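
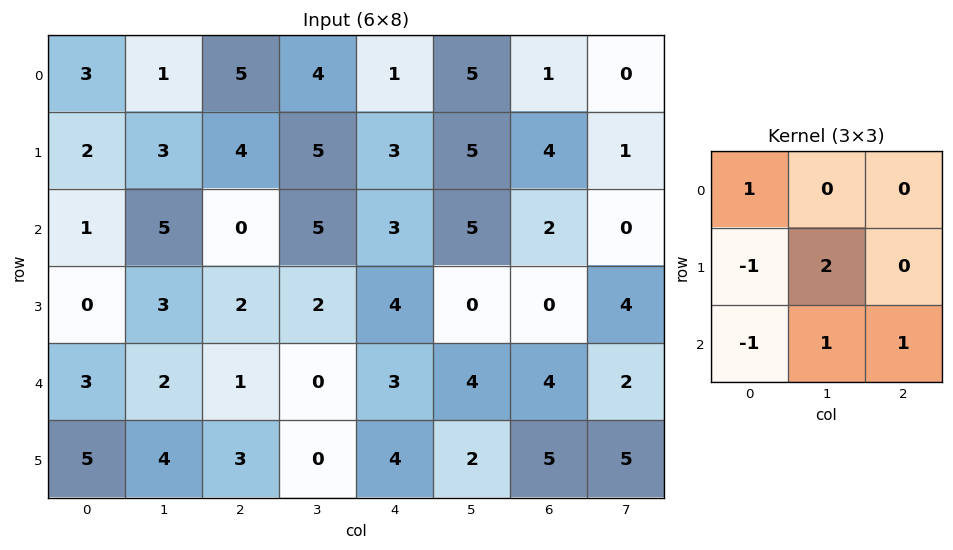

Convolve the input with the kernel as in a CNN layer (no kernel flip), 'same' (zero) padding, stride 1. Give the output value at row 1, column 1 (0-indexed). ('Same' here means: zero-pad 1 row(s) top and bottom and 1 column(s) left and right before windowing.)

11

The receptive field on the zero-padded input at this output position is [3 1 5 / 2 3 4 / 1 5 0]. Elementwise product with the kernel and sum: 3·1 + 2·-1 + 3·2 + 1·-1 + 5·1 + 0·1.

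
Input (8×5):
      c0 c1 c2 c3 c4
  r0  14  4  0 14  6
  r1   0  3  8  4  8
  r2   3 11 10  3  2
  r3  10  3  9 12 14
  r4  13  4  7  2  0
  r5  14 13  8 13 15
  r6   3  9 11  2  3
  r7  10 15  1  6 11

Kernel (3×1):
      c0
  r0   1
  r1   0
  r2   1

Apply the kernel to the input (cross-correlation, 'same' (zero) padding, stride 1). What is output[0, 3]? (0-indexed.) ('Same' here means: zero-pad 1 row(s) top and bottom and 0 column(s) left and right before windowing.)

The receptive field on the zero-padded input at this output position is [0 / 14 / 4]. Elementwise product with the kernel and sum: 0·1 + 4·1.

4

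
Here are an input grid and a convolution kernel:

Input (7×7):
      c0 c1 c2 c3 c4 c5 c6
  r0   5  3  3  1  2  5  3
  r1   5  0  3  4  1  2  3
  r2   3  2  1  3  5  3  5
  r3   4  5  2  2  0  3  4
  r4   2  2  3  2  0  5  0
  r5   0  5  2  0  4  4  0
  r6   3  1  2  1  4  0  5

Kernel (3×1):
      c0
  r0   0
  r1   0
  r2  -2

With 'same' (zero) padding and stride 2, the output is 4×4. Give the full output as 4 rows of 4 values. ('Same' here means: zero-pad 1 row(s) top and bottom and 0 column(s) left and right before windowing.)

Output[0,0]: The receptive field on the zero-padded input at this output position is [0 / 5 / 5]. Elementwise product with the kernel and sum: 5·-2.

-10 -6 -2 -6
-8 -4 0 -8
0 -4 -8 0
0 0 0 0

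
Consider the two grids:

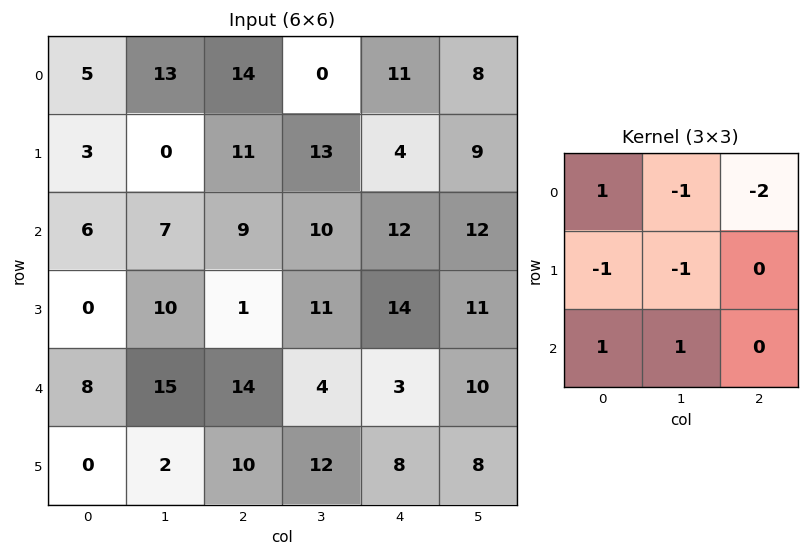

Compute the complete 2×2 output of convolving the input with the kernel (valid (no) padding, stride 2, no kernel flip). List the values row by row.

Output[0,0]: The receptive field on the input at this output position is [5 13 14 / 3 0 11 / 6 7 9]. Elementwise product with the kernel and sum: 5·1 + 13·-1 + 14·-2 + 3·-1 + 0·-1 + 6·1 + 7·1.
Output[0,1]: The receptive field on the input at this output position is [14 0 11 / 11 13 4 / 9 10 12]. Elementwise product with the kernel and sum: 14·1 + 0·-1 + 11·-2 + 11·-1 + 13·-1 + 9·1 + 10·1.

-26 -13
-6 -19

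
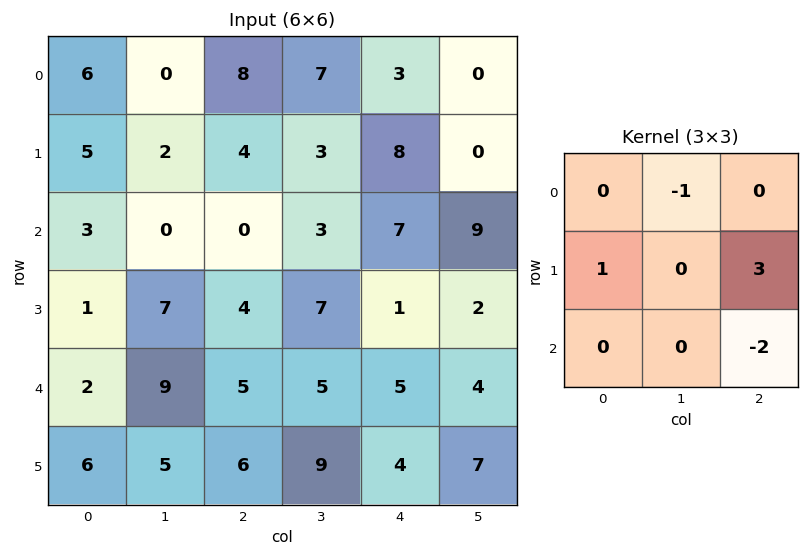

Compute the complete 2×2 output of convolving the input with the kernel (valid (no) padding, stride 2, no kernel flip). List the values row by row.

Output[0,0]: The receptive field on the input at this output position is [6 0 8 / 5 2 4 / 3 0 0]. Elementwise product with the kernel and sum: 0·-1 + 5·1 + 4·3 + 0·-2.
Output[0,1]: The receptive field on the input at this output position is [8 7 3 / 4 3 8 / 0 3 7]. Elementwise product with the kernel and sum: 7·-1 + 4·1 + 8·3 + 7·-2.

17 7
3 -6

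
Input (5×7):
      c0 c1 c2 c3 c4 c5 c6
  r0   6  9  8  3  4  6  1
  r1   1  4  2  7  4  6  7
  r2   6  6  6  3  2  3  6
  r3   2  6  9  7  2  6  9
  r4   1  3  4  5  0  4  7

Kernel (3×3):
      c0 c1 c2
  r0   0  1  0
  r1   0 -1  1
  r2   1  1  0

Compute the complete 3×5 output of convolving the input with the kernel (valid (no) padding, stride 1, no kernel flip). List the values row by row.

19 25 9 11 12
12 14 22 14 17
13 11 7 11 10

Output[0,0]: The receptive field on the input at this output position is [6 9 8 / 1 4 2 / 6 6 6]. Elementwise product with the kernel and sum: 9·1 + 4·-1 + 2·1 + 6·1 + 6·1.
Output[0,1]: The receptive field on the input at this output position is [9 8 3 / 4 2 7 / 6 6 3]. Elementwise product with the kernel and sum: 8·1 + 2·-1 + 7·1 + 6·1 + 6·1.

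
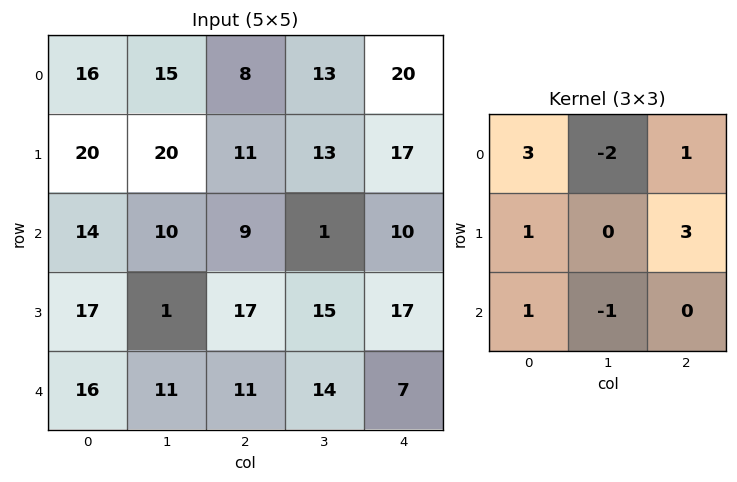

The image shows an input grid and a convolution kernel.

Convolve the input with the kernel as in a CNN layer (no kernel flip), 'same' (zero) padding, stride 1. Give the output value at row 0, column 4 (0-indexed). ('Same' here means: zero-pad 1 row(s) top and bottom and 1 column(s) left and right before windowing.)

The receptive field on the zero-padded input at this output position is [0 0 0 / 13 20 0 / 13 17 0]. Elementwise product with the kernel and sum: 0·3 + 0·-2 + 0·1 + 13·1 + 0·3 + 13·1 + 17·-1.

9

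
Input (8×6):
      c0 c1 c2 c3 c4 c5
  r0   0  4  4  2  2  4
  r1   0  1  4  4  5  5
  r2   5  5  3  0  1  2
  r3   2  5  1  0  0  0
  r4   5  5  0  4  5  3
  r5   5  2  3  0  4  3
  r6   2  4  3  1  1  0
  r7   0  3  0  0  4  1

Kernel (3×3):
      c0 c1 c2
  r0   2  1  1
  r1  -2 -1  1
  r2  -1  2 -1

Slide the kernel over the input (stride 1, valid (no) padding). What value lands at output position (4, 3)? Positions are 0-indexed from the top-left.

The receptive field on the input at this output position is [4 5 3 / 0 4 3 / 1 1 0]. Elementwise product with the kernel and sum: 4·2 + 5·1 + 3·1 + 0·-2 + 4·-1 + 3·1 + 1·-1 + 1·2 + 0·-1.

16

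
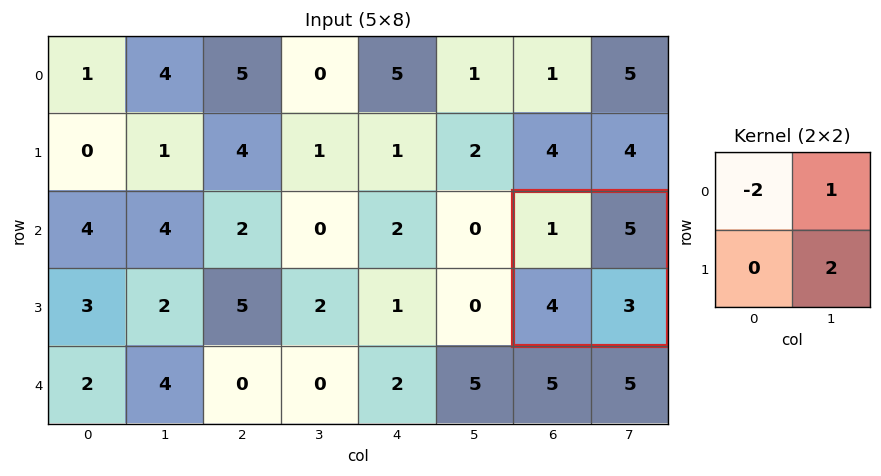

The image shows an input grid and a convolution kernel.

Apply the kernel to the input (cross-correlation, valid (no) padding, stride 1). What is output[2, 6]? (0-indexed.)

The receptive field on the input at this output position is [1 5 / 4 3]. Elementwise product with the kernel and sum: 1·-2 + 5·1 + 3·2.

9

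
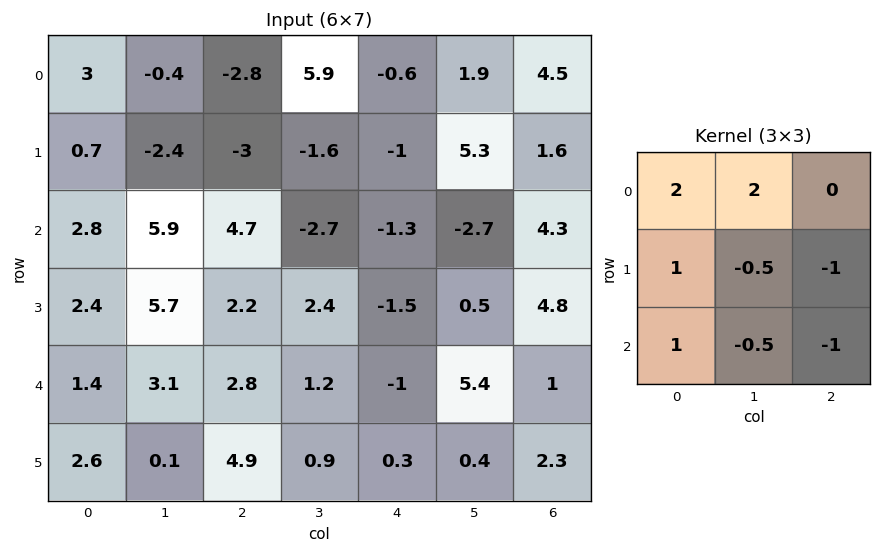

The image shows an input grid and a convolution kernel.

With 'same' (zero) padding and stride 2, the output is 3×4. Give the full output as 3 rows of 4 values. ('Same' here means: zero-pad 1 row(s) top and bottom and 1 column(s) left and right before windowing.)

0.95 -4.2 -2.1 4.15
-12.8 -2.35 -1.9 7.05
-0.4 13.05 -1.55 14.75

Output[0,0]: The receptive field on the zero-padded input at this output position is [0 0 0 / 0 3 -0.4 / 0 0.7 -2.4]. Elementwise product with the kernel and sum: 0·2 + 0·2 + 0·1 + 3·-0.5 + -0.4·-1 + 0·1 + 0.7·-0.5 + -2.4·-1.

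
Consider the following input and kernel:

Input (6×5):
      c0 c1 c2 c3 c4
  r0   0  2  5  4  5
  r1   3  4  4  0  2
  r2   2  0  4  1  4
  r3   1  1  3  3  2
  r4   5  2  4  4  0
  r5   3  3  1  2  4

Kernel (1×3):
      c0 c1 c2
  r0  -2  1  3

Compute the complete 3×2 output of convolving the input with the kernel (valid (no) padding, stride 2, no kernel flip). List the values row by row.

17 9
8 5
4 -4

Output[0,0]: The receptive field on the input at this output position is [0 2 5]. Elementwise product with the kernel and sum: 0·-2 + 2·1 + 5·3.
Output[0,1]: The receptive field on the input at this output position is [5 4 5]. Elementwise product with the kernel and sum: 5·-2 + 4·1 + 5·3.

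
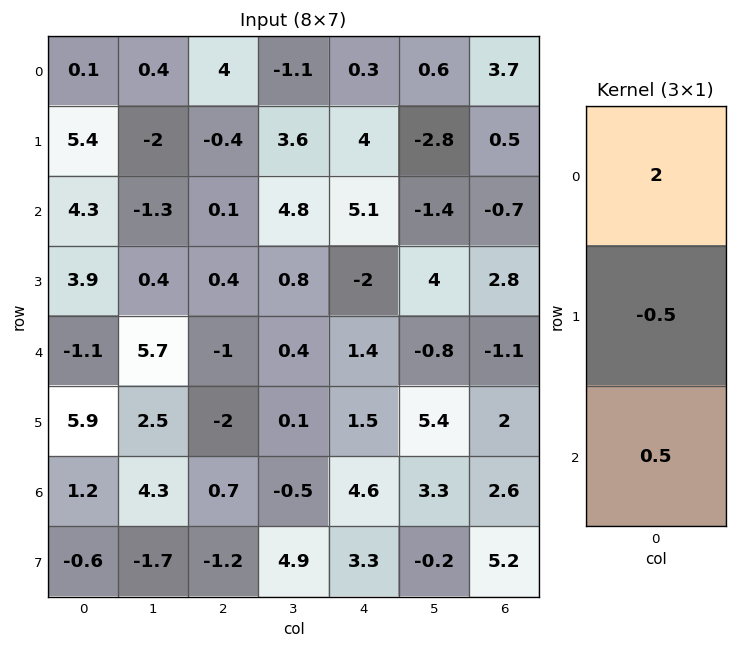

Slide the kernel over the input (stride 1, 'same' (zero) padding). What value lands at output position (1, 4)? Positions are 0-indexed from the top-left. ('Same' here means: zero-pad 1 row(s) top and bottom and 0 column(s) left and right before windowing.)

1.15

The receptive field on the zero-padded input at this output position is [0.3 / 4 / 5.1]. Elementwise product with the kernel and sum: 0.3·2 + 4·-0.5 + 5.1·0.5.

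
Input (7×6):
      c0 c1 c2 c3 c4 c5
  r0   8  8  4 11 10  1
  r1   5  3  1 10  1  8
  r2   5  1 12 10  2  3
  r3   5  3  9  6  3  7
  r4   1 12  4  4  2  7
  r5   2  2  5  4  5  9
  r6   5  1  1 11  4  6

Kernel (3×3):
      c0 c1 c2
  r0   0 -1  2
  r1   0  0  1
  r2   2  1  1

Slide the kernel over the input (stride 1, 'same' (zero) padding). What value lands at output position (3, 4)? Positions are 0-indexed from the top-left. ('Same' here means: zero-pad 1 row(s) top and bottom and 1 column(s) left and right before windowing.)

The receptive field on the zero-padded input at this output position is [10 2 3 / 6 3 7 / 4 2 7]. Elementwise product with the kernel and sum: 2·-1 + 3·2 + 7·1 + 4·2 + 2·1 + 7·1.

28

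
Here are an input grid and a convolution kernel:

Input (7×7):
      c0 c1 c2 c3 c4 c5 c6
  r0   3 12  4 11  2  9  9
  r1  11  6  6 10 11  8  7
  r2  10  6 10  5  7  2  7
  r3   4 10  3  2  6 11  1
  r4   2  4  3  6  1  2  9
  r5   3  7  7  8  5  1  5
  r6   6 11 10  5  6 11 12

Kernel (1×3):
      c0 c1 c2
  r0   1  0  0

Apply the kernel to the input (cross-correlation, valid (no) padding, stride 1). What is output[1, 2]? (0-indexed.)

The receptive field on the input at this output position is [6 10 11]. Elementwise product with the kernel and sum: 6·1.

6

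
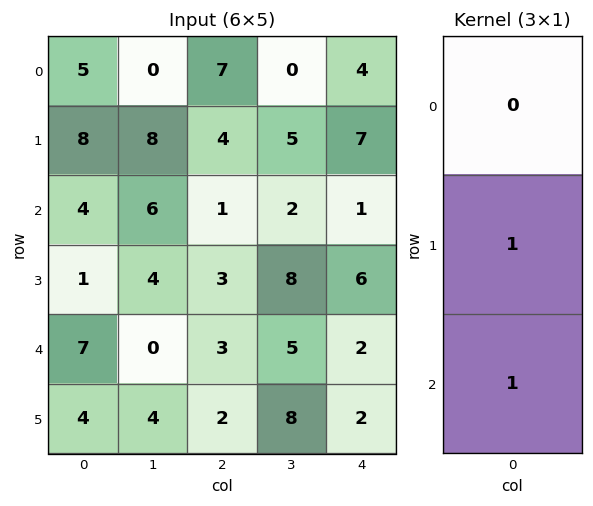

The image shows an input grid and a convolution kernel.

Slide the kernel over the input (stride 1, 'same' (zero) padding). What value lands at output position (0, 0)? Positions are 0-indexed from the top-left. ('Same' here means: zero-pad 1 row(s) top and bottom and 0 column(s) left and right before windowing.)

13

The receptive field on the zero-padded input at this output position is [0 / 5 / 8]. Elementwise product with the kernel and sum: 5·1 + 8·1.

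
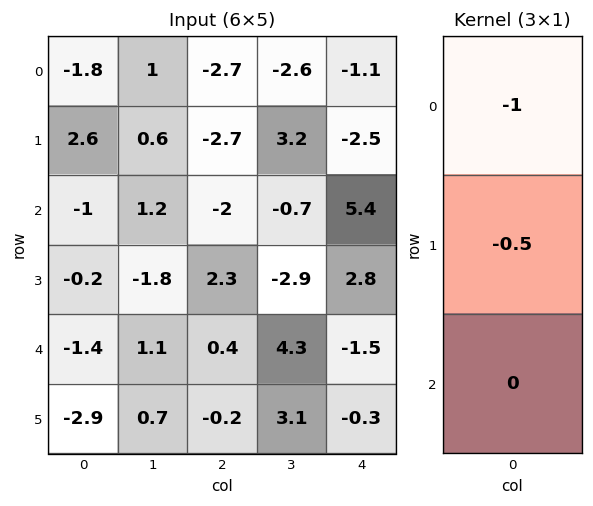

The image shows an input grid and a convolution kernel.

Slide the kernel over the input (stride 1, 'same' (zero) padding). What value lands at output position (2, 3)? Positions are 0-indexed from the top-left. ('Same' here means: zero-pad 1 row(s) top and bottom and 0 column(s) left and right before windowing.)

The receptive field on the zero-padded input at this output position is [3.2 / -0.7 / -2.9]. Elementwise product with the kernel and sum: 3.2·-1 + -0.7·-0.5.

-2.85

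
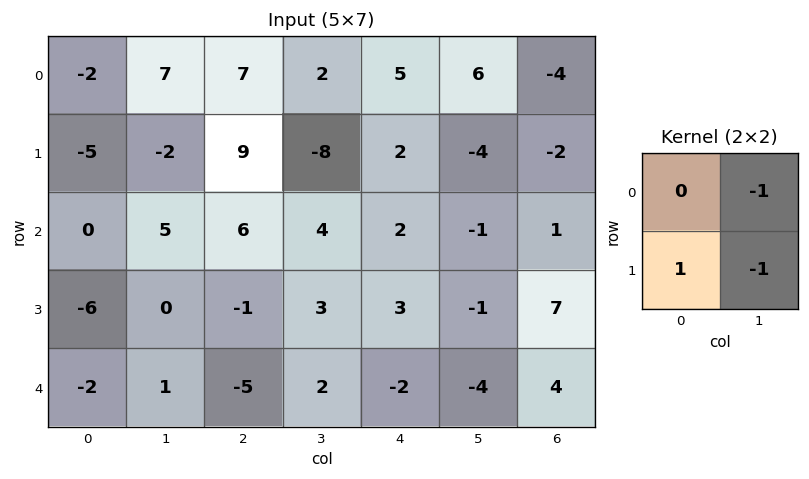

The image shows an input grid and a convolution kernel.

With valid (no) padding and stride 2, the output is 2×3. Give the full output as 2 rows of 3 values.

Output[0,0]: The receptive field on the input at this output position is [-2 7 / -5 -2]. Elementwise product with the kernel and sum: 7·-1 + -5·1 + -2·-1.

-10 15 0
-11 -8 5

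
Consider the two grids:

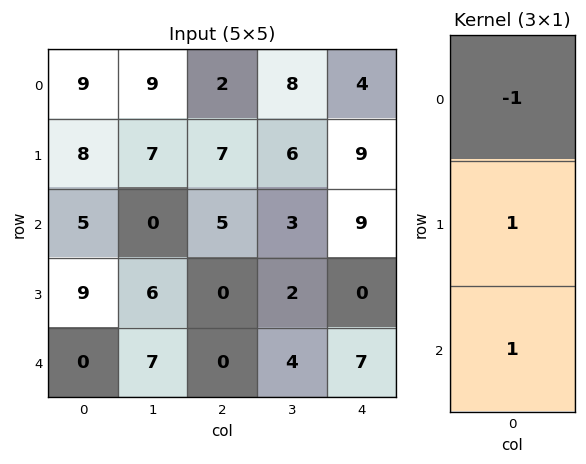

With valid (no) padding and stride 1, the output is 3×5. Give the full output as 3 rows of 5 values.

4 -2 10 1 14
6 -1 -2 -1 0
4 13 -5 3 -2

Output[0,0]: The receptive field on the input at this output position is [9 / 8 / 5]. Elementwise product with the kernel and sum: 9·-1 + 8·1 + 5·1.
Output[0,1]: The receptive field on the input at this output position is [9 / 7 / 0]. Elementwise product with the kernel and sum: 9·-1 + 7·1 + 0·1.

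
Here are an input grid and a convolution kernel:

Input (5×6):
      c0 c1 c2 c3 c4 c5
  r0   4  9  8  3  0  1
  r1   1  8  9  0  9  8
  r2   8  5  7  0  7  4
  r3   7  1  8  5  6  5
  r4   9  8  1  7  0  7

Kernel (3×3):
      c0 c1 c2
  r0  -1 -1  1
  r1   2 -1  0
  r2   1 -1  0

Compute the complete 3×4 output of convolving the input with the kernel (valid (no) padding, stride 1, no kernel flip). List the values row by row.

Output[0,0]: The receptive field on the input at this output position is [4 9 8 / 1 8 9 / 8 5 7]. Elementwise product with the kernel and sum: 4·-1 + 9·-1 + 8·1 + 1·2 + 8·-1 + 8·1 + 5·-1.
Output[0,1]: The receptive field on the input at this output position is [9 8 3 / 8 9 0 / 5 7 0]. Elementwise product with the kernel and sum: 9·-1 + 8·-1 + 3·1 + 8·2 + 9·-1 + 5·1 + 7·-1.

-8 -9 14 -18
17 -21 17 -9
8 -11 5 8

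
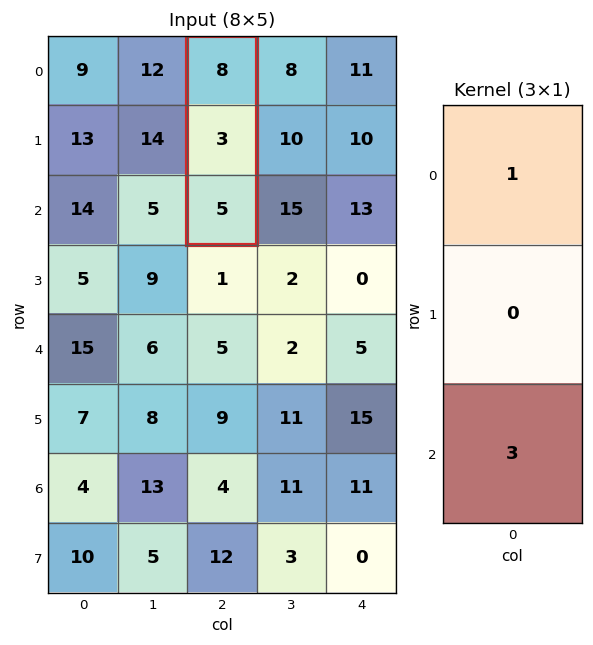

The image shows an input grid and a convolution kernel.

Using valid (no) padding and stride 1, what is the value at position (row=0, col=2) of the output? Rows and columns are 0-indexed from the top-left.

The receptive field on the input at this output position is [8 / 3 / 5]. Elementwise product with the kernel and sum: 8·1 + 5·3.

23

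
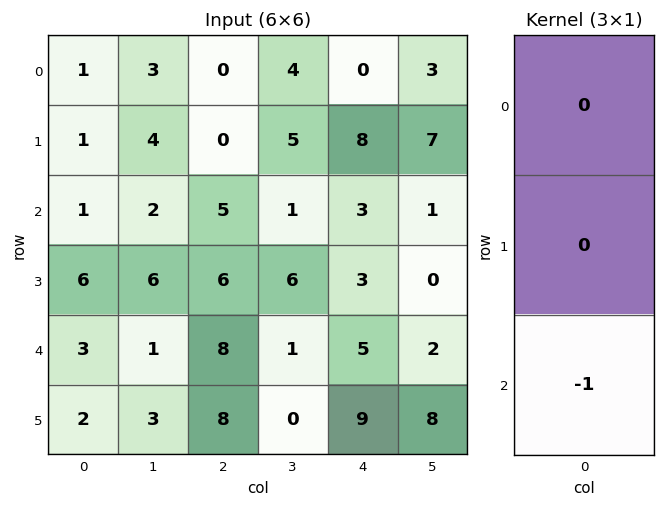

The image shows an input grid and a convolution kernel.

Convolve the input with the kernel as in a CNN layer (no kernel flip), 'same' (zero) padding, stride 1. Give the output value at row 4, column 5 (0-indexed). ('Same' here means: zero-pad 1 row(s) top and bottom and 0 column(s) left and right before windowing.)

The receptive field on the zero-padded input at this output position is [0 / 2 / 8]. Elementwise product with the kernel and sum: 8·-1.

-8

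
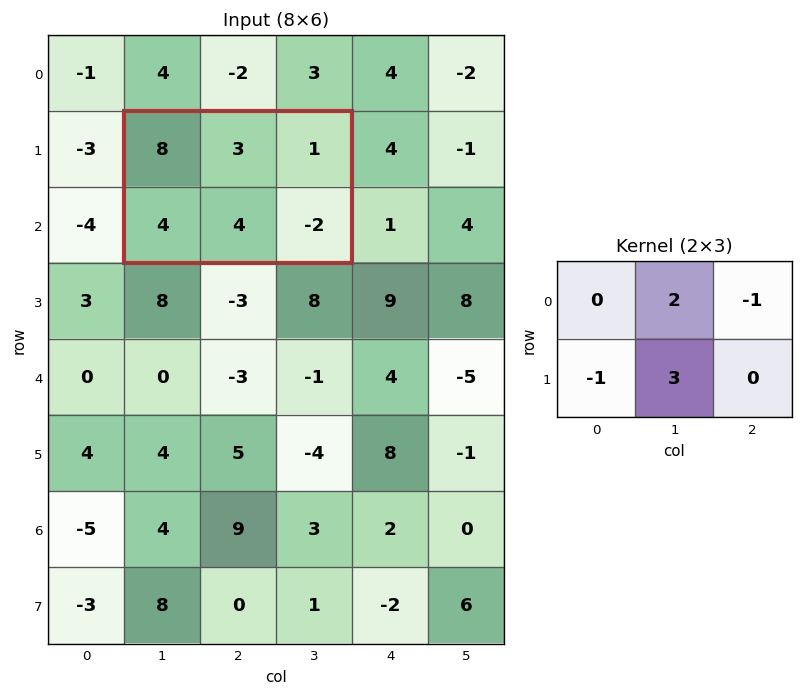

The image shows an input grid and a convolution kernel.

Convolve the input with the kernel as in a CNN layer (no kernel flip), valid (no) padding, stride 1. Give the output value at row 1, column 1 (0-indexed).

The receptive field on the input at this output position is [8 3 1 / 4 4 -2]. Elementwise product with the kernel and sum: 3·2 + 1·-1 + 4·-1 + 4·3.

13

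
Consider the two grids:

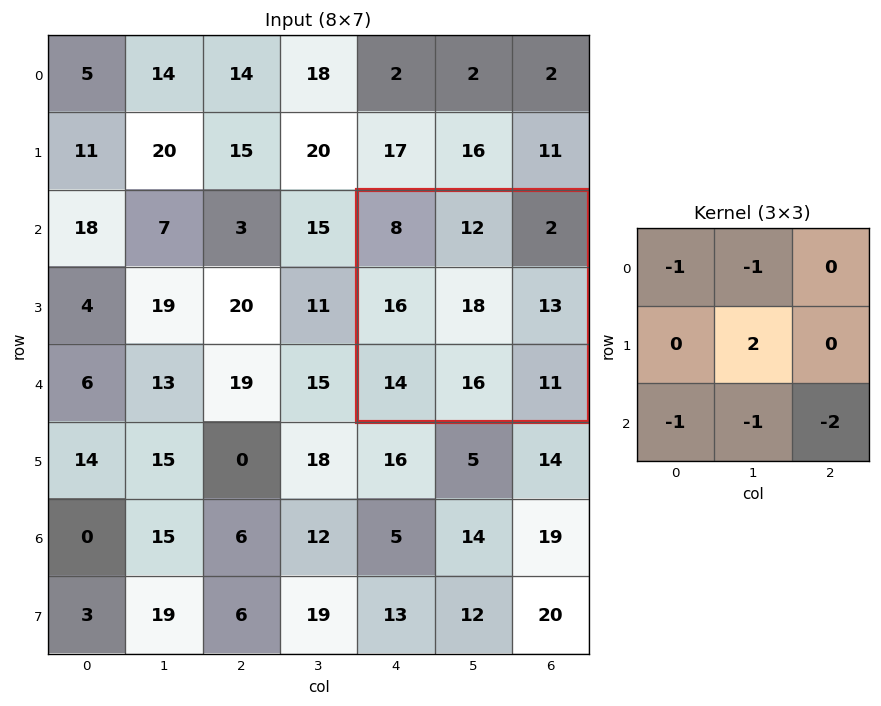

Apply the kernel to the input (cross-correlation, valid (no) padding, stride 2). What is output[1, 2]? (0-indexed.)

-36

The receptive field on the input at this output position is [8 12 2 / 16 18 13 / 14 16 11]. Elementwise product with the kernel and sum: 8·-1 + 12·-1 + 18·2 + 14·-1 + 16·-1 + 11·-2.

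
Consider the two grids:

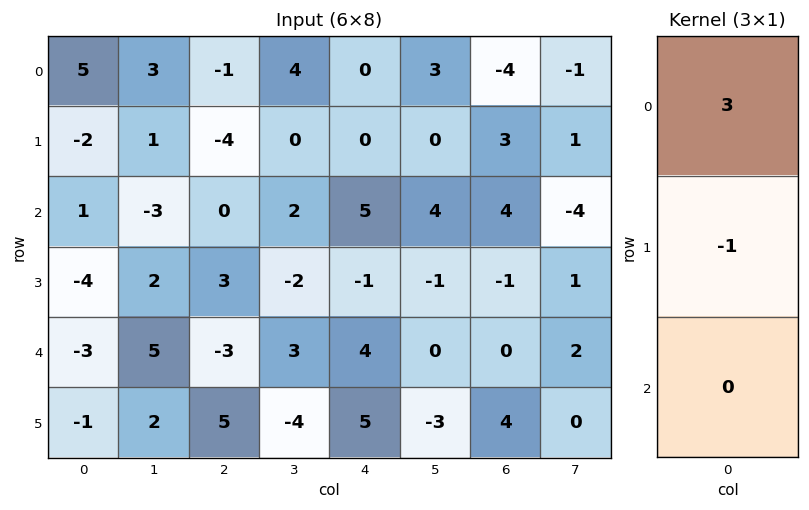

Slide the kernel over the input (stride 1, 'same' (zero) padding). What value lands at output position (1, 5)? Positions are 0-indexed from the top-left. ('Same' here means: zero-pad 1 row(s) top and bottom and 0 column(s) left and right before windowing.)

The receptive field on the zero-padded input at this output position is [3 / 0 / 4]. Elementwise product with the kernel and sum: 3·3 + 0·-1.

9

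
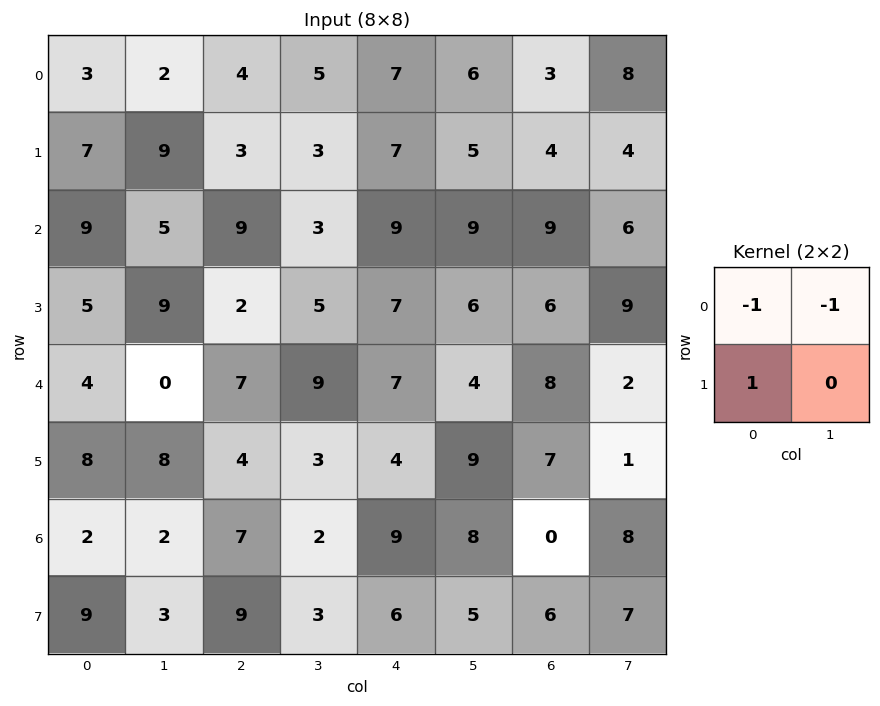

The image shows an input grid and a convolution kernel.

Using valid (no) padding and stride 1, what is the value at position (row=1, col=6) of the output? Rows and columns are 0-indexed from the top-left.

The receptive field on the input at this output position is [4 4 / 9 6]. Elementwise product with the kernel and sum: 4·-1 + 4·-1 + 9·1.

1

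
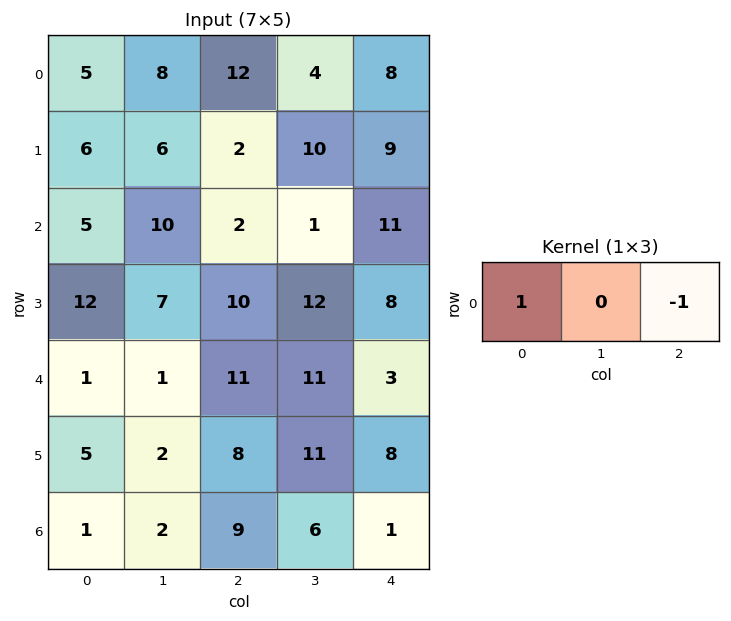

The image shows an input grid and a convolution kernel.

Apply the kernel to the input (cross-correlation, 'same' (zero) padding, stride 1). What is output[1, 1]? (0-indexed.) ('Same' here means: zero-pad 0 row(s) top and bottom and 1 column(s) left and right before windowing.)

The receptive field on the zero-padded input at this output position is [6 6 2]. Elementwise product with the kernel and sum: 6·1 + 2·-1.

4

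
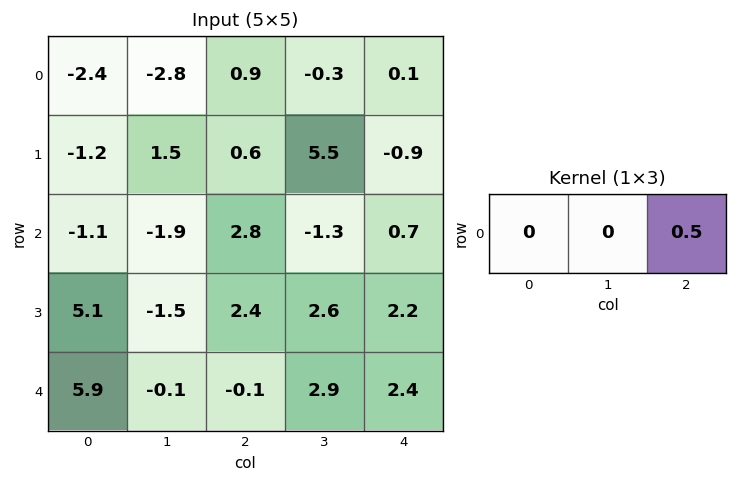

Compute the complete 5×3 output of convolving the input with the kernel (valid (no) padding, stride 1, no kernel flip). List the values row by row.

0.45 -0.15 0.05
0.3 2.75 -0.45
1.4 -0.65 0.35
1.2 1.3 1.1
-0.05 1.45 1.2

Output[0,0]: The receptive field on the input at this output position is [-2.4 -2.8 0.9]. Elementwise product with the kernel and sum: 0.9·0.5.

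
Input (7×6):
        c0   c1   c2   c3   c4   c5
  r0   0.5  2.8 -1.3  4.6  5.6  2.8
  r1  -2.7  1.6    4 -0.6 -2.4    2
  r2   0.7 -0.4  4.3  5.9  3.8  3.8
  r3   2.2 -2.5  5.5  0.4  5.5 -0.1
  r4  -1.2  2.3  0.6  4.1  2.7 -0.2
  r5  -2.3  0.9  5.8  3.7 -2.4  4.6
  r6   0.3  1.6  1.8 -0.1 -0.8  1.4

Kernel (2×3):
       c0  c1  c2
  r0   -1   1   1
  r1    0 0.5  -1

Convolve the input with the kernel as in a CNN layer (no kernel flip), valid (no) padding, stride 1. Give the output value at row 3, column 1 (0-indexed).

The receptive field on the input at this output position is [-2.5 5.5 0.4 / 2.3 0.6 4.1]. Elementwise product with the kernel and sum: -2.5·-1 + 5.5·1 + 0.4·1 + 0.6·0.5 + 4.1·-1.

4.6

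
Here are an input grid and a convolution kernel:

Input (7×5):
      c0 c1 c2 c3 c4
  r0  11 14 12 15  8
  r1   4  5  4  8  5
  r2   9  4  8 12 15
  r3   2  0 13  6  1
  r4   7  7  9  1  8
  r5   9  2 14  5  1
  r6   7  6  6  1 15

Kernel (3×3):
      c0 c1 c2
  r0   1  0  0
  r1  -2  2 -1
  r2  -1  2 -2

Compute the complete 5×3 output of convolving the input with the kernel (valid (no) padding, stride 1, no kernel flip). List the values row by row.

Output[0,0]: The receptive field on the input at this output position is [11 14 12 / 4 5 4 / 9 4 8]. Elementwise product with the kernel and sum: 11·1 + 4·-2 + 5·2 + 4·-1 + 9·-1 + 4·2 + 8·-2.
Output[0,1]: The receptive field on the input at this output position is [14 12 15 / 5 4 8 / 4 8 12]. Elementwise product with the kernel and sum: 14·1 + 5·-2 + 4·2 + 8·-1 + 4·-1 + 8·2 + 12·-2.

-8 -8 1
-42 15 -6
-19 33 -30
-40 19 -17
-28 30 -44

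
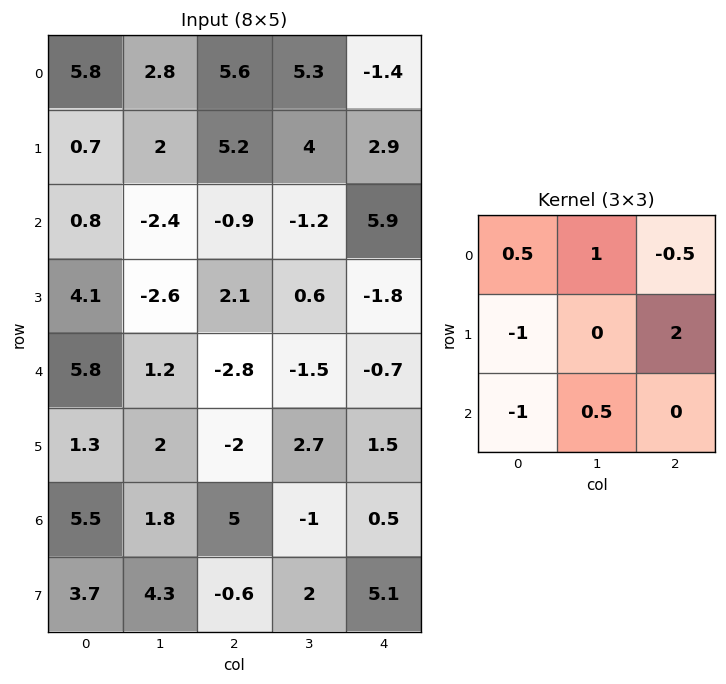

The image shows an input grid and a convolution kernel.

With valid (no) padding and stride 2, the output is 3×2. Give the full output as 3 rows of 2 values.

10.6 9.7
-6.65 -8.25
-4.4 -3.05

Output[0,0]: The receptive field on the input at this output position is [5.8 2.8 5.6 / 0.7 2 5.2 / 0.8 -2.4 -0.9]. Elementwise product with the kernel and sum: 5.8·0.5 + 2.8·1 + 5.6·-0.5 + 0.7·-1 + 5.2·2 + 0.8·-1 + -2.4·0.5.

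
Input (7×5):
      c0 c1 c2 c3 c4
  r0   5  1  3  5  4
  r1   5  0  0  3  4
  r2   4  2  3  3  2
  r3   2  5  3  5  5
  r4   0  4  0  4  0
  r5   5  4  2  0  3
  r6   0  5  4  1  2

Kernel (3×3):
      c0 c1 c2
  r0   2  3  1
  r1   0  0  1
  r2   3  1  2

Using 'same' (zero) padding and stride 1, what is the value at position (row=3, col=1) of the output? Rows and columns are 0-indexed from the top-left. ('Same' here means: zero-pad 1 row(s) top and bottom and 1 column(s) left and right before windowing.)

24

The receptive field on the zero-padded input at this output position is [4 2 3 / 2 5 3 / 0 4 0]. Elementwise product with the kernel and sum: 4·2 + 2·3 + 3·1 + 3·1 + 0·3 + 4·1 + 0·2.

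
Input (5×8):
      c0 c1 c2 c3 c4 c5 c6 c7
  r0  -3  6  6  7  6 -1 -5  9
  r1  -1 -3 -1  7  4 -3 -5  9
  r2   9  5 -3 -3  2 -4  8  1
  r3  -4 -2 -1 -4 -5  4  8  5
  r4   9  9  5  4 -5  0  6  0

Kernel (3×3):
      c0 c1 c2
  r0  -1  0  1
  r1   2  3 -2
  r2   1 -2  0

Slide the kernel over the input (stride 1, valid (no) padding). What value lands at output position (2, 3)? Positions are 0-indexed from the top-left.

-18

The receptive field on the input at this output position is [-3 2 -4 / -4 -5 4 / 4 -5 0]. Elementwise product with the kernel and sum: -3·-1 + -4·1 + -4·2 + -5·3 + 4·-2 + 4·1 + -5·-2.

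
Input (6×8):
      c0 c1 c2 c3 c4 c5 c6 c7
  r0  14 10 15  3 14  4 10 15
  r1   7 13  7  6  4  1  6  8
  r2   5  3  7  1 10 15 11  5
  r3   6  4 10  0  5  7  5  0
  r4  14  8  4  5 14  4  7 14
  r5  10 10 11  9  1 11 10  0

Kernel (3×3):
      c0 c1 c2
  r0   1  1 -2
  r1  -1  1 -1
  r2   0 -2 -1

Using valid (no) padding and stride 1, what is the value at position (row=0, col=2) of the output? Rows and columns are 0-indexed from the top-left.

-27

The receptive field on the input at this output position is [15 3 14 / 7 6 4 / 7 1 10]. Elementwise product with the kernel and sum: 15·1 + 3·1 + 14·-2 + 7·-1 + 6·1 + 4·-1 + 1·-2 + 10·-1.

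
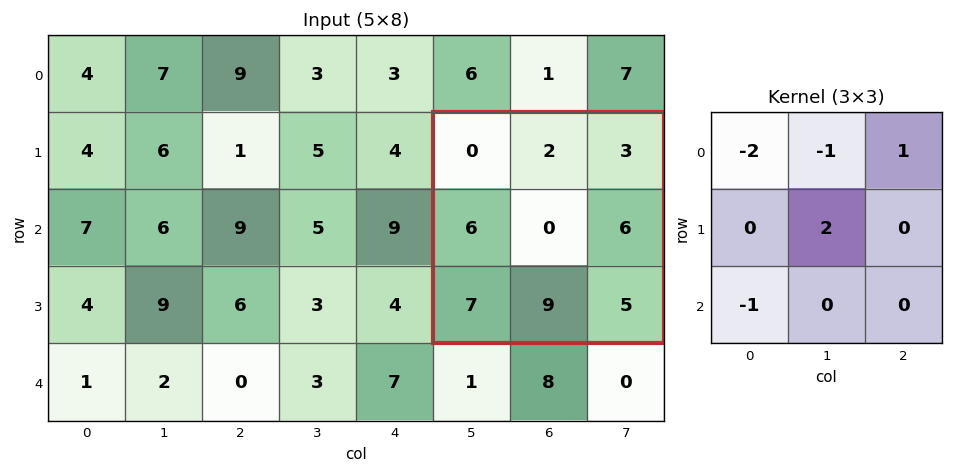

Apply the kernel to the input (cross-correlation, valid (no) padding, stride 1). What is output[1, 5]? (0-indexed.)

-6

The receptive field on the input at this output position is [0 2 3 / 6 0 6 / 7 9 5]. Elementwise product with the kernel and sum: 0·-2 + 2·-1 + 3·1 + 0·2 + 7·-1.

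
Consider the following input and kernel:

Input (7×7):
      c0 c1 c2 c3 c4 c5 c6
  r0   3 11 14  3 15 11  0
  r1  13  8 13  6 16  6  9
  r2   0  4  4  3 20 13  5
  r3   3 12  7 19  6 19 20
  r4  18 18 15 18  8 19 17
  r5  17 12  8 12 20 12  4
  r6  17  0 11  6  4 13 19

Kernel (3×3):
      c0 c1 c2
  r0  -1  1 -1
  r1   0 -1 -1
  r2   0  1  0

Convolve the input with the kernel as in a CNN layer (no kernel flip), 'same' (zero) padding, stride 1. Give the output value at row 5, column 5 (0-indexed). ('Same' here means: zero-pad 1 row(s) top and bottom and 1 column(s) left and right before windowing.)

The receptive field on the zero-padded input at this output position is [8 19 17 / 20 12 4 / 4 13 19]. Elementwise product with the kernel and sum: 8·-1 + 19·1 + 17·-1 + 12·-1 + 4·-1 + 13·1.

-9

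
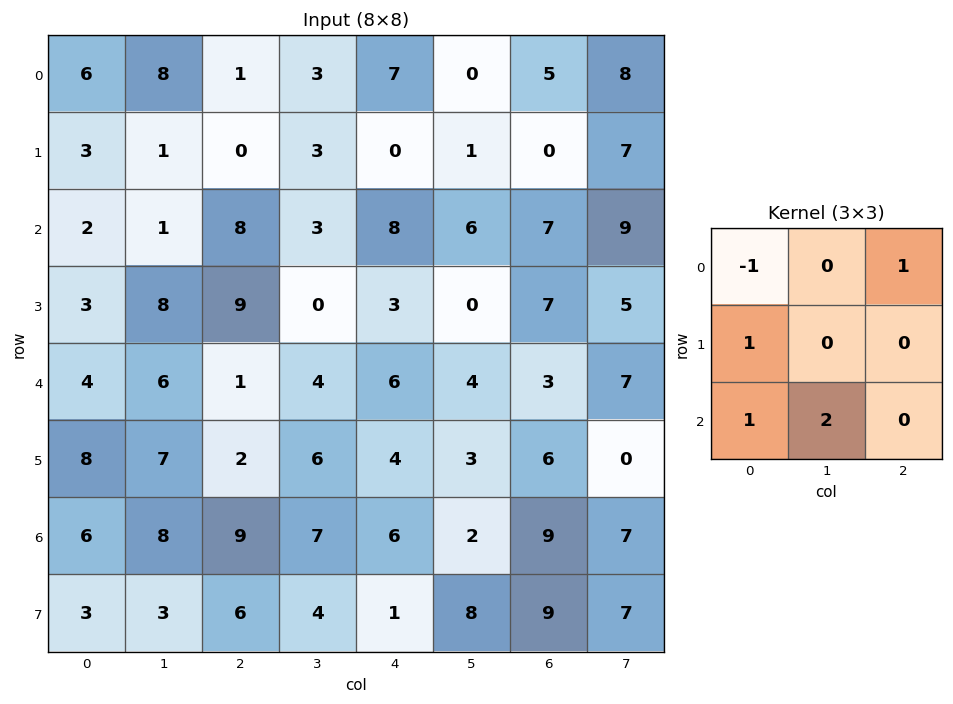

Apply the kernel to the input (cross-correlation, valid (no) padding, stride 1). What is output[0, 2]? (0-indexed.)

The receptive field on the input at this output position is [1 3 7 / 0 3 0 / 8 3 8]. Elementwise product with the kernel and sum: 1·-1 + 7·1 + 0·1 + 8·1 + 3·2.

20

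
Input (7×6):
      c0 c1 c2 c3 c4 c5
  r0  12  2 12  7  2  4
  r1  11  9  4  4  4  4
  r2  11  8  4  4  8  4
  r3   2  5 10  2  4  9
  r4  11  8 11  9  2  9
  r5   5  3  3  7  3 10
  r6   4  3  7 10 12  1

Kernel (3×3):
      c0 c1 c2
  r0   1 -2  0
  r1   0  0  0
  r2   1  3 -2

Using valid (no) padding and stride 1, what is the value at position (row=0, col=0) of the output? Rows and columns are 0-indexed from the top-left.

35

The receptive field on the input at this output position is [12 2 12 / 11 9 4 / 11 8 4]. Elementwise product with the kernel and sum: 12·1 + 2·-2 + 11·1 + 8·3 + 4·-2.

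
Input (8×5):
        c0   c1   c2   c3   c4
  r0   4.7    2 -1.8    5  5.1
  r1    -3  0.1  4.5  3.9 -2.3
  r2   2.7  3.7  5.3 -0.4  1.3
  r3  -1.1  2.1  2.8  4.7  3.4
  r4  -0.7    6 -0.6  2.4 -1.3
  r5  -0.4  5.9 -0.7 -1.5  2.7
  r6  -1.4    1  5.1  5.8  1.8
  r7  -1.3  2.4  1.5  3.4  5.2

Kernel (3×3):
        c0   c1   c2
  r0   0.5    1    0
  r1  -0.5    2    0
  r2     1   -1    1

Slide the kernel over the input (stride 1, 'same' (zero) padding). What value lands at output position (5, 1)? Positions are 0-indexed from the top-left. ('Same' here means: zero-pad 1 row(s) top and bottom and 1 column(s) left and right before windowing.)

20.35

The receptive field on the zero-padded input at this output position is [-0.7 6 -0.6 / -0.4 5.9 -0.7 / -1.4 1 5.1]. Elementwise product with the kernel and sum: -0.7·0.5 + 6·1 + -0.4·-0.5 + 5.9·2 + -1.4·1 + 1·-1 + 5.1·1.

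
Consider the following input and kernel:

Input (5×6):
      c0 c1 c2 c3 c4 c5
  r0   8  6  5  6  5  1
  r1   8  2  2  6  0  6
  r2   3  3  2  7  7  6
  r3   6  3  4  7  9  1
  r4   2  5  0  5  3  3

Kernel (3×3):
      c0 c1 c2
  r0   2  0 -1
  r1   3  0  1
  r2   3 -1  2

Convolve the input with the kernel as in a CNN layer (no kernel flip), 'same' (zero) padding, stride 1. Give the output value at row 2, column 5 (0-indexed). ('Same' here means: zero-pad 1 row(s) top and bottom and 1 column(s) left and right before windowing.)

The receptive field on the zero-padded input at this output position is [0 6 0 / 7 6 0 / 9 1 0]. Elementwise product with the kernel and sum: 0·2 + 0·-1 + 7·3 + 0·1 + 9·3 + 1·-1 + 0·2.

47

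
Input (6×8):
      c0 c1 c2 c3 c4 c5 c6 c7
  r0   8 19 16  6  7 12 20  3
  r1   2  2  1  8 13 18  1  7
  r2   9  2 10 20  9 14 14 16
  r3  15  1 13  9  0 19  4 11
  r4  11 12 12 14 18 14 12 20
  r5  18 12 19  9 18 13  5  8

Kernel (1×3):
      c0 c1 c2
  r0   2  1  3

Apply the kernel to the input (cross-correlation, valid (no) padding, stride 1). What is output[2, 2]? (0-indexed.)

67

The receptive field on the input at this output position is [10 20 9]. Elementwise product with the kernel and sum: 10·2 + 20·1 + 9·3.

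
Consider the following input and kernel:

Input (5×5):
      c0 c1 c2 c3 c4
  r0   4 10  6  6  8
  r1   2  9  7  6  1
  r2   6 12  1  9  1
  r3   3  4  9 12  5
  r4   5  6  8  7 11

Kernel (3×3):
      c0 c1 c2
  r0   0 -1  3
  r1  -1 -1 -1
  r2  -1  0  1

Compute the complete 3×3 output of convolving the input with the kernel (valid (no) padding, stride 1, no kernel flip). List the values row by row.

-15 -13 4
-1 -3 -18
-22 2 -29

Output[0,0]: The receptive field on the input at this output position is [4 10 6 / 2 9 7 / 6 12 1]. Elementwise product with the kernel and sum: 10·-1 + 6·3 + 2·-1 + 9·-1 + 7·-1 + 6·-1 + 1·1.
Output[0,1]: The receptive field on the input at this output position is [10 6 6 / 9 7 6 / 12 1 9]. Elementwise product with the kernel and sum: 6·-1 + 6·3 + 9·-1 + 7·-1 + 6·-1 + 12·-1 + 9·1.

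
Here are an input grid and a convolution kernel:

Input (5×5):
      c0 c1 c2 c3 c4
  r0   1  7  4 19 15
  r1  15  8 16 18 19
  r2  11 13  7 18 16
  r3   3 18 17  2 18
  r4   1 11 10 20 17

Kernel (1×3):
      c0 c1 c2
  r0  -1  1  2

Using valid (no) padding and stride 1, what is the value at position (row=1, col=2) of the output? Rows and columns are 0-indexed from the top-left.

The receptive field on the input at this output position is [16 18 19]. Elementwise product with the kernel and sum: 16·-1 + 18·1 + 19·2.

40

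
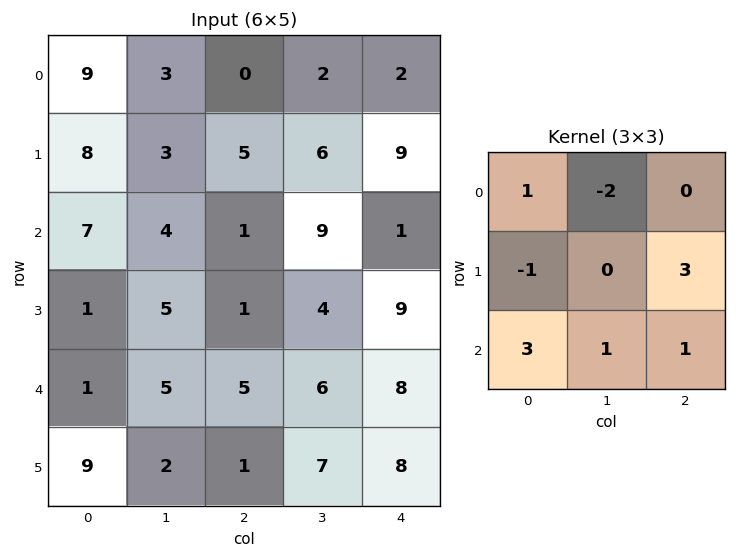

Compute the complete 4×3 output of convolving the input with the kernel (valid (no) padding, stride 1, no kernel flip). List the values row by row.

36 40 31
7 36 11
14 35 38
35 30 30

Output[0,0]: The receptive field on the input at this output position is [9 3 0 / 8 3 5 / 7 4 1]. Elementwise product with the kernel and sum: 9·1 + 3·-2 + 8·-1 + 5·3 + 7·3 + 4·1 + 1·1.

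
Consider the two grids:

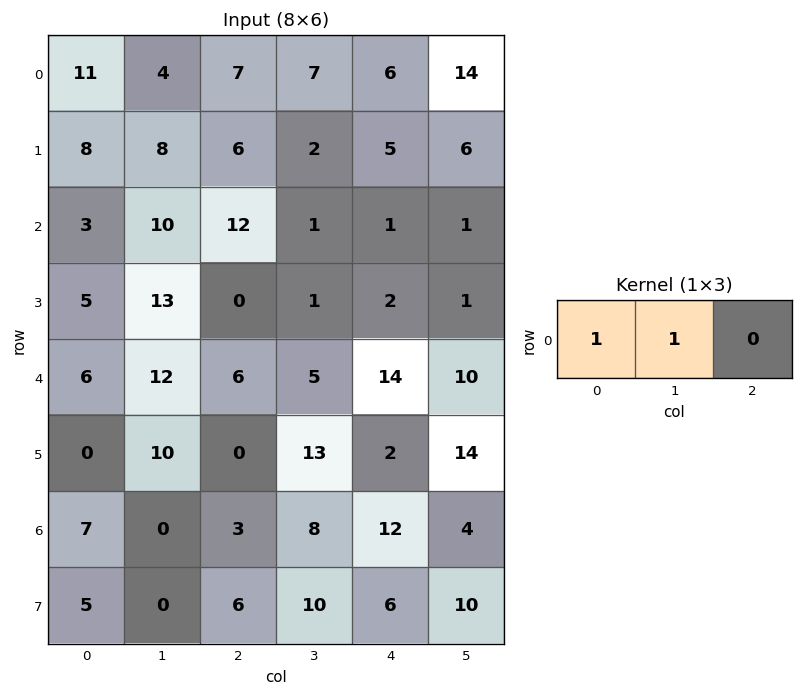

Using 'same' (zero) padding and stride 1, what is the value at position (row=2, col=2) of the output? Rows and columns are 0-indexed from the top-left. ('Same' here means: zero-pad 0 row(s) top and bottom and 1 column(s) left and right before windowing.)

22

The receptive field on the zero-padded input at this output position is [10 12 1]. Elementwise product with the kernel and sum: 10·1 + 12·1.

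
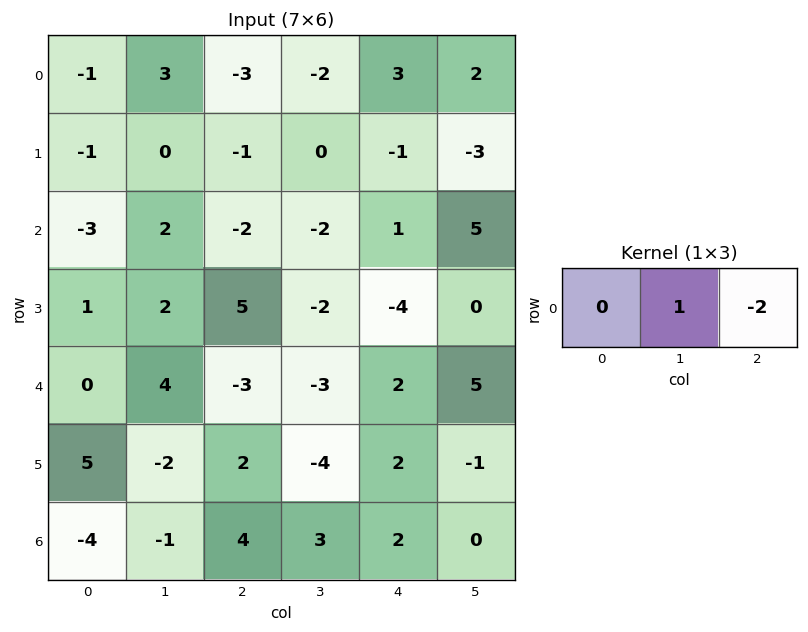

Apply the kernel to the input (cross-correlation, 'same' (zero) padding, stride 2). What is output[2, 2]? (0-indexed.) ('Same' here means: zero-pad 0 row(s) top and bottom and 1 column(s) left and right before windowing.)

-8

The receptive field on the zero-padded input at this output position is [-3 2 5]. Elementwise product with the kernel and sum: 2·1 + 5·-2.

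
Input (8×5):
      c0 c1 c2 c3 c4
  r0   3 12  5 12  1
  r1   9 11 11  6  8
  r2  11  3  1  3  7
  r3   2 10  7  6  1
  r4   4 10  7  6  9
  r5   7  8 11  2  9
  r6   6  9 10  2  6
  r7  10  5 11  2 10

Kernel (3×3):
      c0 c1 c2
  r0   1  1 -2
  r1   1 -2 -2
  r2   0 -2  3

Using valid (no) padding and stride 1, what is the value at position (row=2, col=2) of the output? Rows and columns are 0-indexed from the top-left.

-2

The receptive field on the input at this output position is [1 3 7 / 7 6 1 / 7 6 9]. Elementwise product with the kernel and sum: 1·1 + 3·1 + 7·-2 + 7·1 + 6·-2 + 1·-2 + 6·-2 + 9·3.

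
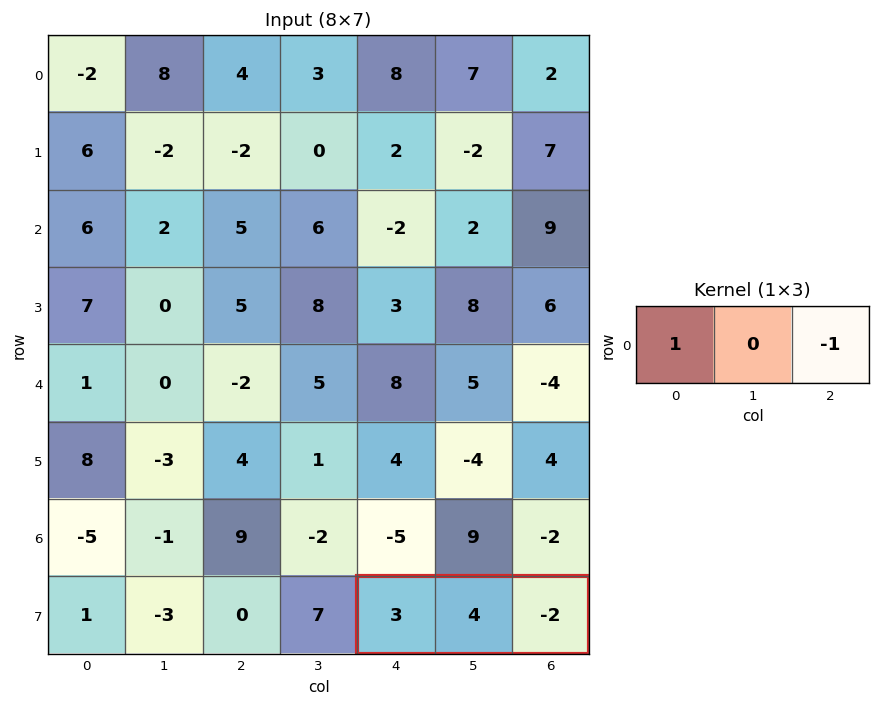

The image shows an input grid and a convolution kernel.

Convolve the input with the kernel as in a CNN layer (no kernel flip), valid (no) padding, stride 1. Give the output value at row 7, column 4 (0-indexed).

The receptive field on the input at this output position is [3 4 -2]. Elementwise product with the kernel and sum: 3·1 + -2·-1.

5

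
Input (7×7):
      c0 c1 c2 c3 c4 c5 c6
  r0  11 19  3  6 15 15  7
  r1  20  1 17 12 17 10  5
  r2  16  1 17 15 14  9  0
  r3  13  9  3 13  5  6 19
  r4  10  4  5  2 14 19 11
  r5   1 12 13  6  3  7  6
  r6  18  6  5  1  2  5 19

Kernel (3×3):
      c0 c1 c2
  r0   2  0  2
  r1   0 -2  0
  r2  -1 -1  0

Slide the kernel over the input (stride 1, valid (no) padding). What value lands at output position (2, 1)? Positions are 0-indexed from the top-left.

The receptive field on the input at this output position is [1 17 15 / 9 3 13 / 4 5 2]. Elementwise product with the kernel and sum: 1·2 + 15·2 + 3·-2 + 4·-1 + 5·-1.

17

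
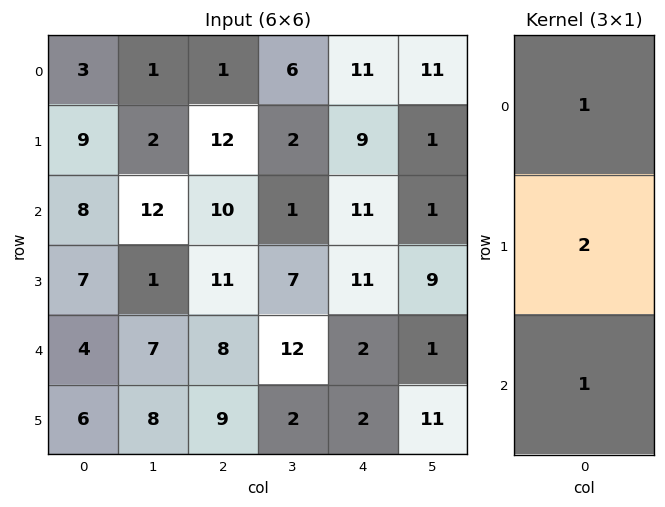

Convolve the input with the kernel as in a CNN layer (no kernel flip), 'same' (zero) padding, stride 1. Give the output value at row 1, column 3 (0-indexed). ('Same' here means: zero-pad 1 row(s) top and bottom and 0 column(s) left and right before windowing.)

11

The receptive field on the zero-padded input at this output position is [6 / 2 / 1]. Elementwise product with the kernel and sum: 6·1 + 2·2 + 1·1.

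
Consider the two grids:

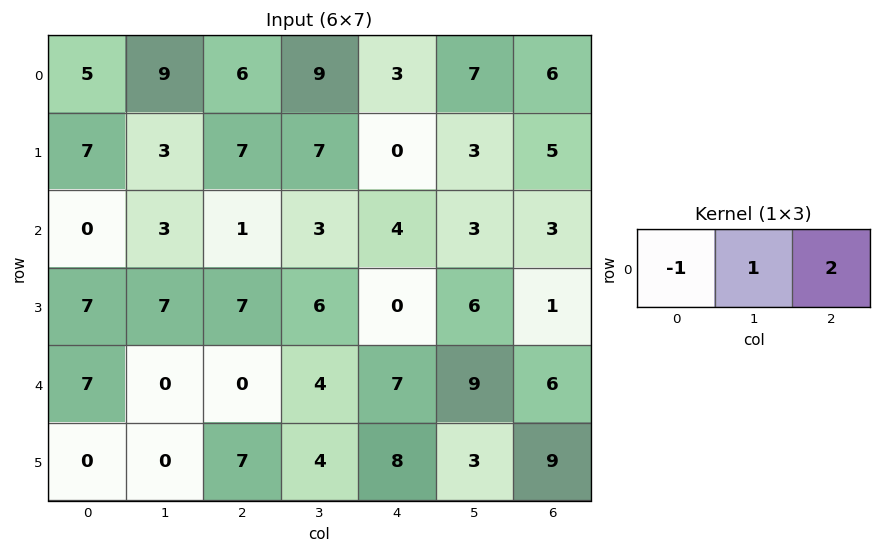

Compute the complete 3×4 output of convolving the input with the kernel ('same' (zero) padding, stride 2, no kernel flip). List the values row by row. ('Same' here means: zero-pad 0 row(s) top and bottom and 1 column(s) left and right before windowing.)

Output[0,0]: The receptive field on the zero-padded input at this output position is [0 5 9]. Elementwise product with the kernel and sum: 0·-1 + 5·1 + 9·2.

23 15 8 -1
6 4 7 0
7 8 21 -3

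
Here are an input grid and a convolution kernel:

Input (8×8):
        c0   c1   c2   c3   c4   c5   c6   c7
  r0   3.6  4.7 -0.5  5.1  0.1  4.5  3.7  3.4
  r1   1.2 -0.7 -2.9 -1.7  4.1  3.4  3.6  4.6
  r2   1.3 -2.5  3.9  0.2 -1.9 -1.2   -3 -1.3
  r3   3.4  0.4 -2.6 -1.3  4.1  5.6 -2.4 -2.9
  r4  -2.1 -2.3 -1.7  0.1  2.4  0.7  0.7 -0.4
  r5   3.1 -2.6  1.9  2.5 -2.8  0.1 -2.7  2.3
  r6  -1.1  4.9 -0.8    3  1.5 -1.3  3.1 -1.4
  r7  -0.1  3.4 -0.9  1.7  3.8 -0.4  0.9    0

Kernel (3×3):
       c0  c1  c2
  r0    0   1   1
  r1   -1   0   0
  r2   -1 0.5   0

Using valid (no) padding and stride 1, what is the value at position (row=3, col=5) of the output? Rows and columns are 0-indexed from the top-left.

The receptive field on the input at this output position is [5.6 -2.4 -2.9 / 0.7 0.7 -0.4 / 0.1 -2.7 2.3]. Elementwise product with the kernel and sum: -2.4·1 + -2.9·1 + 0.7·-1 + 0.1·-1 + -2.7·0.5.

-7.45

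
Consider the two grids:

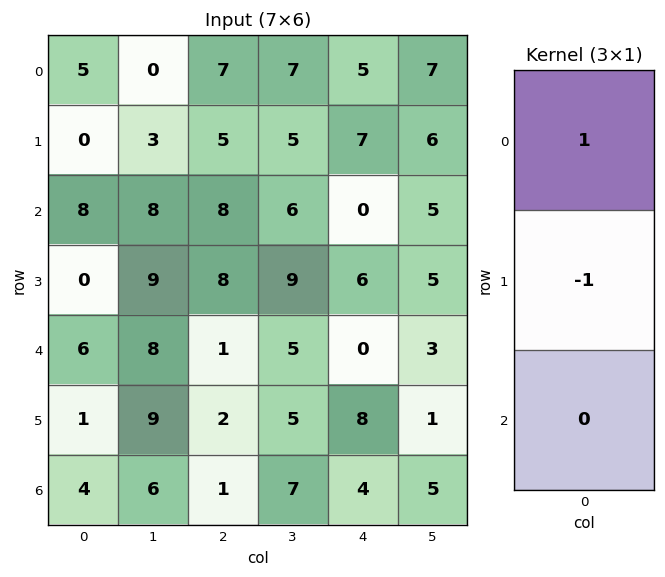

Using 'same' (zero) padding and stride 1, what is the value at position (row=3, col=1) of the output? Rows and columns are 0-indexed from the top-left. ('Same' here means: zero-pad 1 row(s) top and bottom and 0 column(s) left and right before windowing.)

-1

The receptive field on the zero-padded input at this output position is [8 / 9 / 8]. Elementwise product with the kernel and sum: 8·1 + 9·-1.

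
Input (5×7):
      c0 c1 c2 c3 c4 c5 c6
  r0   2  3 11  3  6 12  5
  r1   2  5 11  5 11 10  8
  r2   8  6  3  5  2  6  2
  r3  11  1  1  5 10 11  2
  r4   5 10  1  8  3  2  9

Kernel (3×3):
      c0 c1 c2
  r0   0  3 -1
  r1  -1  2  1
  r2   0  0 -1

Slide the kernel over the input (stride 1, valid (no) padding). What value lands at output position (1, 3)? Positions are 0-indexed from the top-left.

The receptive field on the input at this output position is [5 11 10 / 5 2 6 / 5 10 11]. Elementwise product with the kernel and sum: 11·3 + 10·-1 + 5·-1 + 2·2 + 6·1 + 11·-1.

17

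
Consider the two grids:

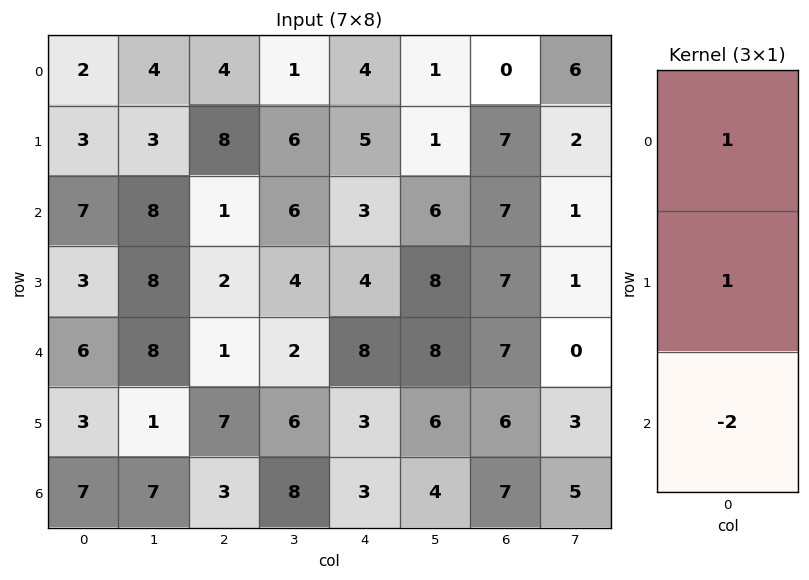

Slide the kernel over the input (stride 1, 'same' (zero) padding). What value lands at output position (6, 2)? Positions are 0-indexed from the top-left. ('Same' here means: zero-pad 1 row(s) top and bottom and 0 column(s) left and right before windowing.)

10

The receptive field on the zero-padded input at this output position is [7 / 3 / 0]. Elementwise product with the kernel and sum: 7·1 + 3·1 + 0·-2.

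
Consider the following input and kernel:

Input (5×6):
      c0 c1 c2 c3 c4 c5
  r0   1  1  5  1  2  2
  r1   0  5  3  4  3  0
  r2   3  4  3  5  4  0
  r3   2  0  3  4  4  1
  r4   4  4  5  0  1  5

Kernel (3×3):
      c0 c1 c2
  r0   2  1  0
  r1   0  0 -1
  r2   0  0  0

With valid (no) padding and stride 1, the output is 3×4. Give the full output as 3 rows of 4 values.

0 3 8 4
2 8 6 11
7 7 7 13

Output[0,0]: The receptive field on the input at this output position is [1 1 5 / 0 5 3 / 3 4 3]. Elementwise product with the kernel and sum: 1·2 + 1·1 + 3·-1.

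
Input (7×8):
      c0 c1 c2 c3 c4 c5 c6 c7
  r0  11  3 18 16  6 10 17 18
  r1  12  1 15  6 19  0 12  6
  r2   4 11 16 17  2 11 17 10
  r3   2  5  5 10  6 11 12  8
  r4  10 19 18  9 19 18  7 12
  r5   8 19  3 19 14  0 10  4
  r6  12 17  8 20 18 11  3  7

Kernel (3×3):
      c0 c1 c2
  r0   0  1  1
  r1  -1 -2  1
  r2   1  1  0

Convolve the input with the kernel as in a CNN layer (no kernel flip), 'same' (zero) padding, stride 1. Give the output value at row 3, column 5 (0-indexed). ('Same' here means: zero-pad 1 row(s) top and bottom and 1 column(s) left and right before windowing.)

The receptive field on the zero-padded input at this output position is [2 11 17 / 6 11 12 / 19 18 7]. Elementwise product with the kernel and sum: 11·1 + 17·1 + 6·-1 + 11·-2 + 12·1 + 19·1 + 18·1.

49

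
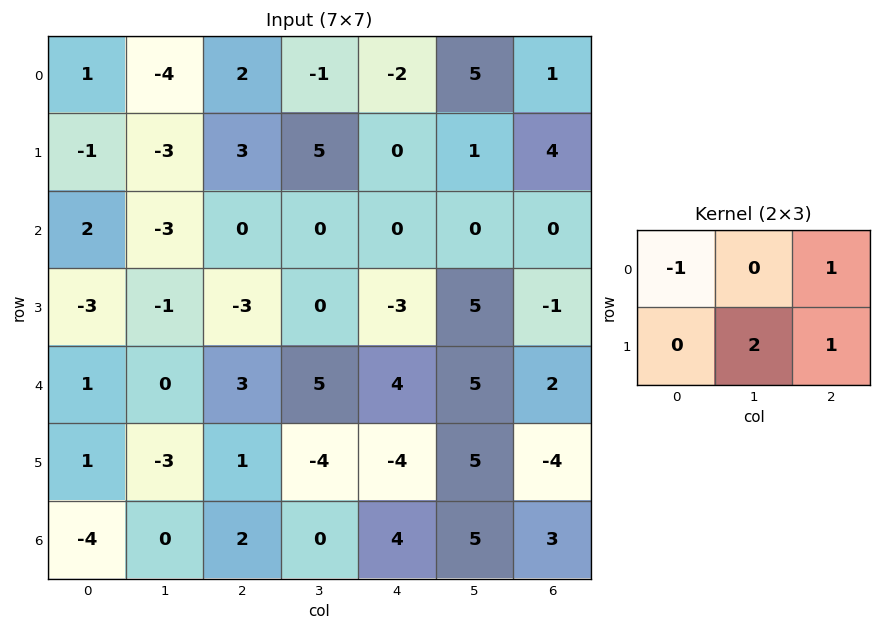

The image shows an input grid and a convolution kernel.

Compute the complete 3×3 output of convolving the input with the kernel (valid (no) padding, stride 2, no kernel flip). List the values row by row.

-2 6 9
-7 -3 9
-3 -11 4

Output[0,0]: The receptive field on the input at this output position is [1 -4 2 / -1 -3 3]. Elementwise product with the kernel and sum: 1·-1 + 2·1 + -3·2 + 3·1.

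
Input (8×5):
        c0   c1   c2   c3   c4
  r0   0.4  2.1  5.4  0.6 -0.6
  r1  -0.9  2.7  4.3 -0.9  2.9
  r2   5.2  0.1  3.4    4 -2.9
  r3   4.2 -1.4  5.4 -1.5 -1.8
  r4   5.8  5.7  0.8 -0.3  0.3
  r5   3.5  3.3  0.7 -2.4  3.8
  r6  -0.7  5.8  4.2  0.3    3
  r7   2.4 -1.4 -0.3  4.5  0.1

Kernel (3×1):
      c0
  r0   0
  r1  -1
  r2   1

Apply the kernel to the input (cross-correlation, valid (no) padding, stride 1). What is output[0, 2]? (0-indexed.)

-0.9

The receptive field on the input at this output position is [5.4 / 4.3 / 3.4]. Elementwise product with the kernel and sum: 4.3·-1 + 3.4·1.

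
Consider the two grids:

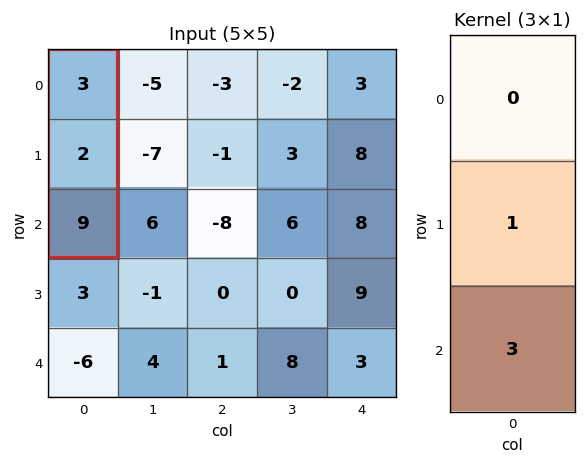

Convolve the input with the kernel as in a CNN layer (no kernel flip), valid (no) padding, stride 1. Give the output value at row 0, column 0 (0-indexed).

29

The receptive field on the input at this output position is [3 / 2 / 9]. Elementwise product with the kernel and sum: 2·1 + 9·3.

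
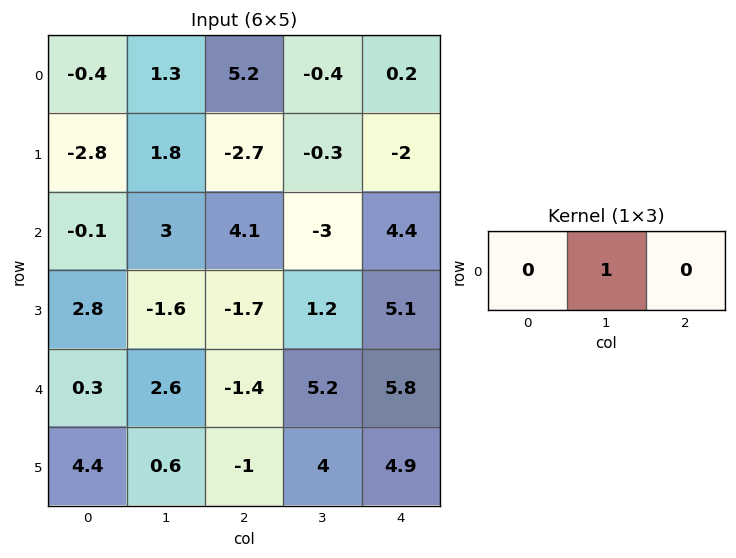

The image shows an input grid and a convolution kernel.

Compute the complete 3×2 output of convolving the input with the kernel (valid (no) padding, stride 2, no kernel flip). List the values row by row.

1.3 -0.4
3 -3
2.6 5.2

Output[0,0]: The receptive field on the input at this output position is [-0.4 1.3 5.2]. Elementwise product with the kernel and sum: 1.3·1.
Output[0,1]: The receptive field on the input at this output position is [5.2 -0.4 0.2]. Elementwise product with the kernel and sum: -0.4·1.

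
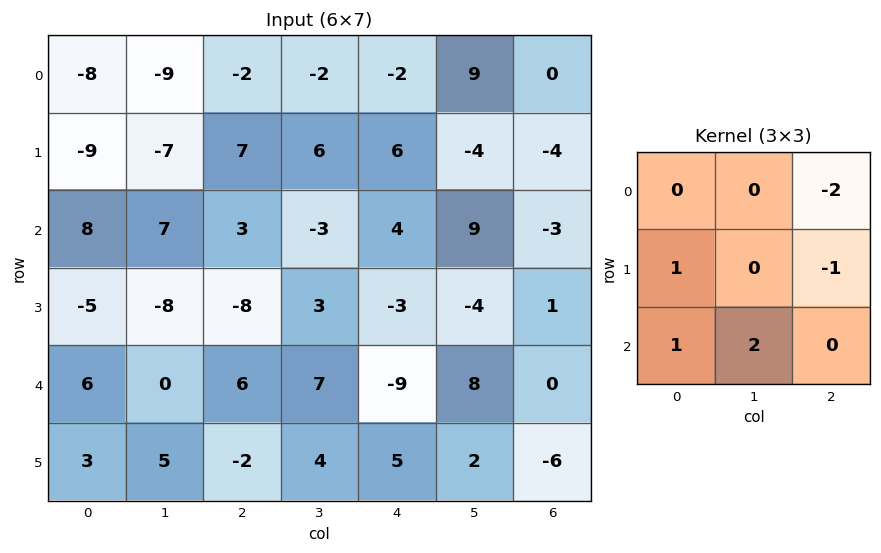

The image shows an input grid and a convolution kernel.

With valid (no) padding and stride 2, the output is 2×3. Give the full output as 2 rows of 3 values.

Output[0,0]: The receptive field on the input at this output position is [-8 -9 -2 / -9 -7 7 / 8 7 3]. Elementwise product with the kernel and sum: -2·-2 + -9·1 + 7·-1 + 8·1 + 7·2.

10 2 32
3 7 9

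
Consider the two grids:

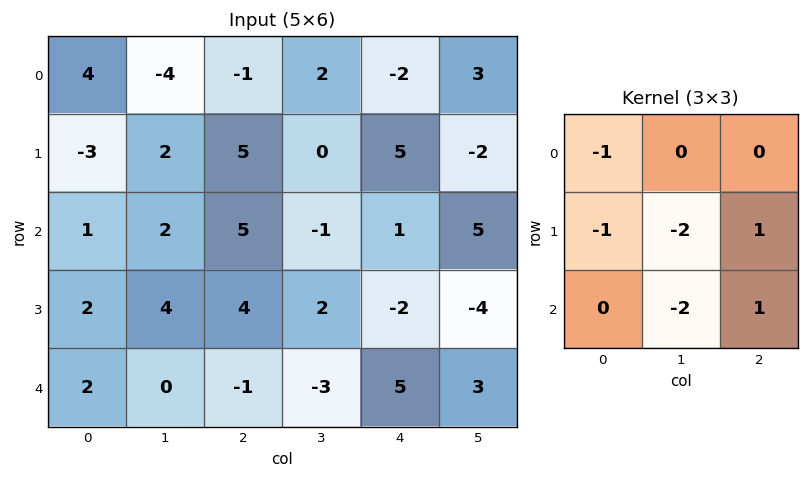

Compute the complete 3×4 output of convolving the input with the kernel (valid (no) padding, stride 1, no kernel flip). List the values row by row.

1 -19 4 -11
-1 -21 -13 4
-8 -13 -4 -8

Output[0,0]: The receptive field on the input at this output position is [4 -4 -1 / -3 2 5 / 1 2 5]. Elementwise product with the kernel and sum: 4·-1 + -3·-1 + 2·-2 + 5·1 + 2·-2 + 5·1.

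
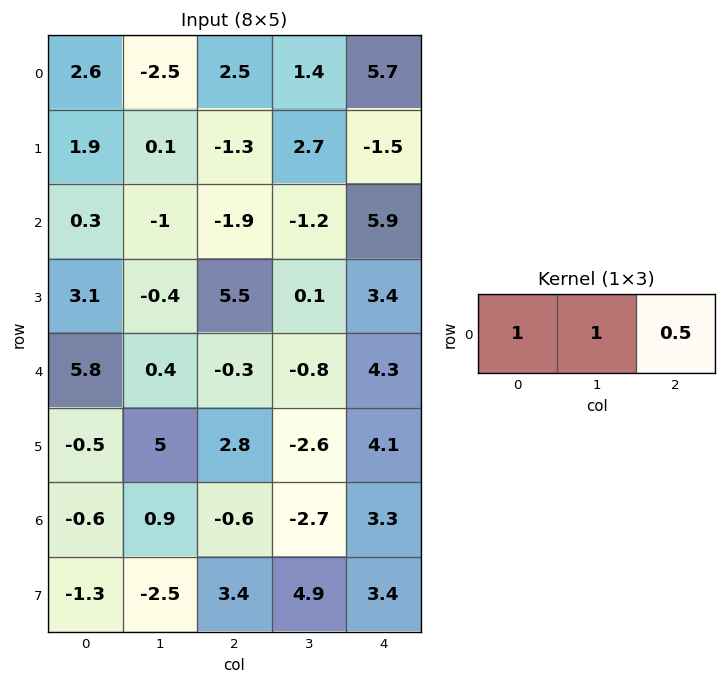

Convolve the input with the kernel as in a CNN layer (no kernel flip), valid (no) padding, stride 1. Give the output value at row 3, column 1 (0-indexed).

The receptive field on the input at this output position is [-0.4 5.5 0.1]. Elementwise product with the kernel and sum: -0.4·1 + 5.5·1 + 0.1·0.5.

5.15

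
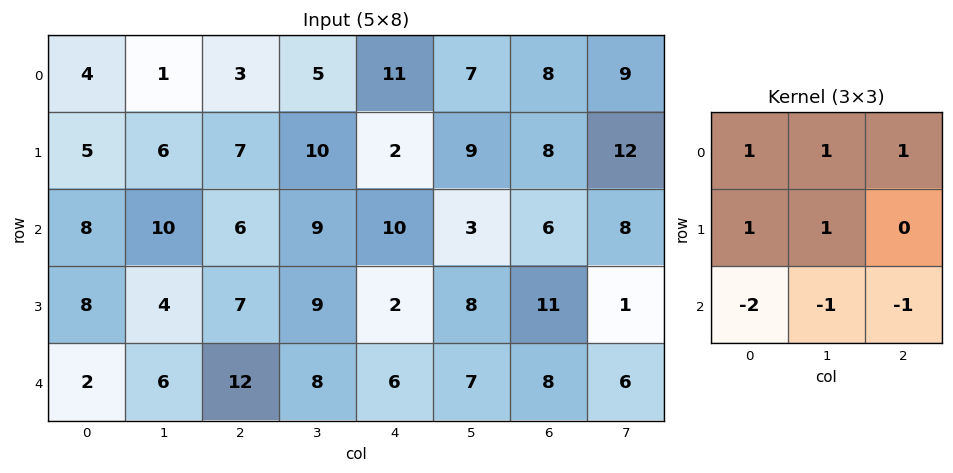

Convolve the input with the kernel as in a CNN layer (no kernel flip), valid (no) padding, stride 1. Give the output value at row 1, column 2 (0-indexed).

9

The receptive field on the input at this output position is [7 10 2 / 6 9 10 / 7 9 2]. Elementwise product with the kernel and sum: 7·1 + 10·1 + 2·1 + 6·1 + 9·1 + 7·-2 + 9·-1 + 2·-1.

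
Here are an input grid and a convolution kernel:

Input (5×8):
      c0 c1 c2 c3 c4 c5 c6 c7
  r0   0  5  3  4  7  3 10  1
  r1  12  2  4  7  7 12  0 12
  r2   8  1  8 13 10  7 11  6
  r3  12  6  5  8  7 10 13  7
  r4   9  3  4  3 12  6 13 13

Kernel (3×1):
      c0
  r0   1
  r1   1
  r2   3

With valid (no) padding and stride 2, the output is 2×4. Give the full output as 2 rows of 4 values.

36 31 44 43
47 25 53 63

Output[0,0]: The receptive field on the input at this output position is [0 / 12 / 8]. Elementwise product with the kernel and sum: 0·1 + 12·1 + 8·3.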